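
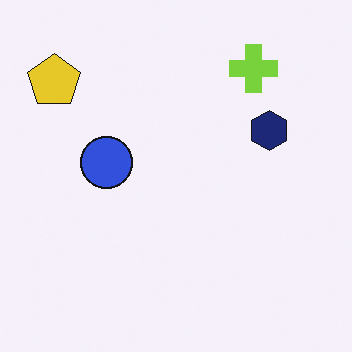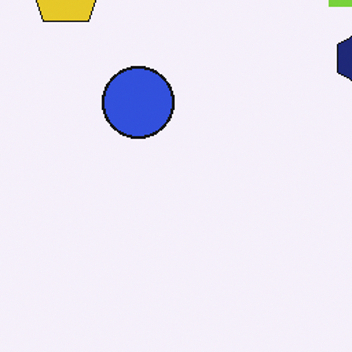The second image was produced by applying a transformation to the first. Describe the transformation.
This is the original image cropped slightly and scaled back up.

The visible shapes are larger and the field of view is narrower; shapes near the original edges may be partly or wholly outside the frame — a crop-and-rescale.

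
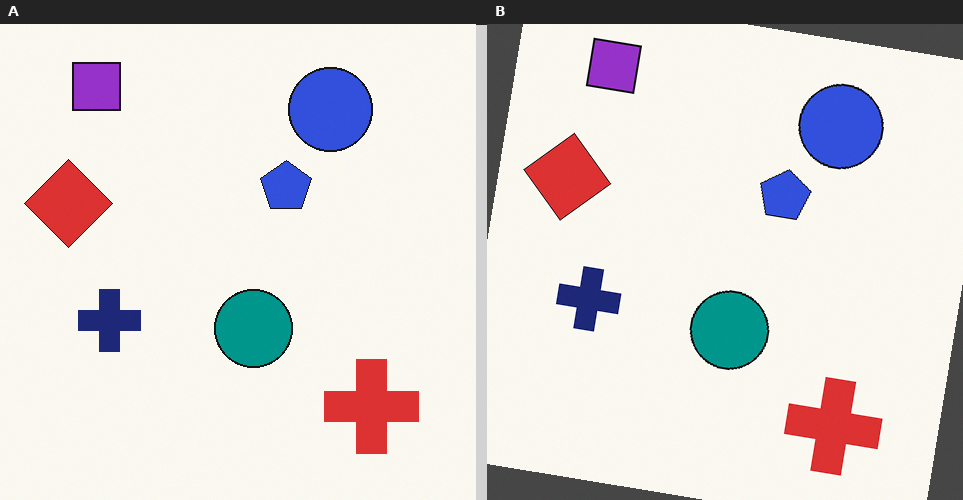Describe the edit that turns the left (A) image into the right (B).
It was rotated clockwise by a slight angle.

Every shape is tilted by the same angle and the image corners show triangular fill wedges — a whole-image rotation by a non-right angle.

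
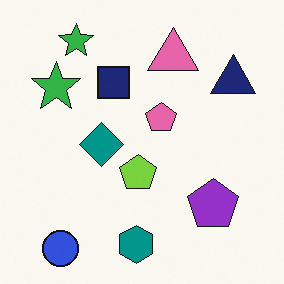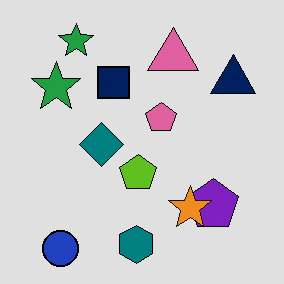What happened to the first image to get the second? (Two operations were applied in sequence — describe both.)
Posterized to a reduced palette, then overlaid with an additional orange star.

Each flat color has snapped to a coarser quantized level — most visibly, the near-white background has dropped to a flat grey. An orange star appears in the second image that is absent from the first.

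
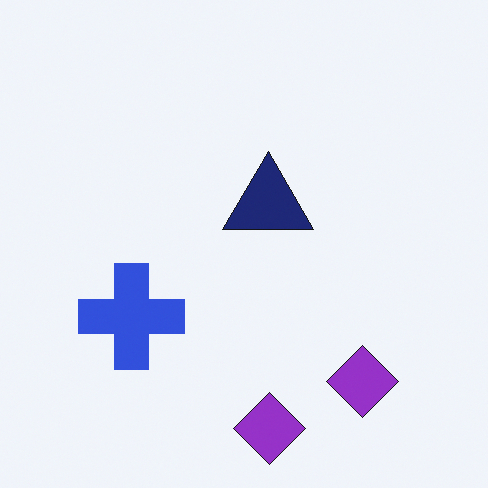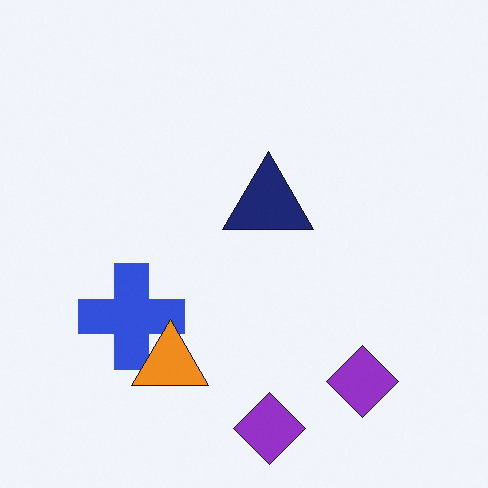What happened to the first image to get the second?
The transformation is: overlaid with an additional orange triangle.

An orange triangle appears in the second image that is absent from the first.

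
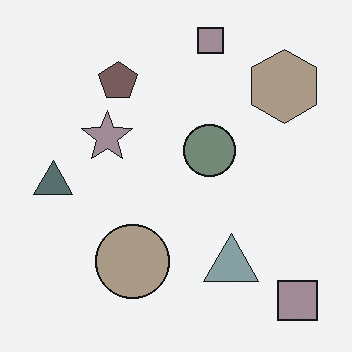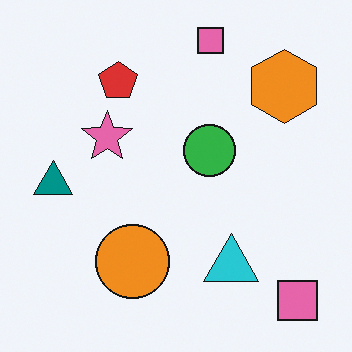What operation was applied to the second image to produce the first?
The image was made much more muted (saturation change).

All colors are more muted and greyish — a global saturation change.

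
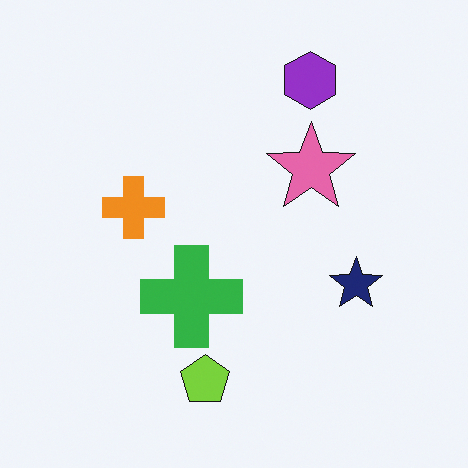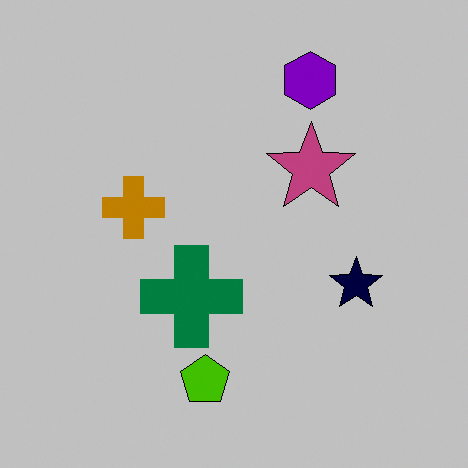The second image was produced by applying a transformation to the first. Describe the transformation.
The image was aggressively posterized.

Each flat color has snapped to a coarser quantized level — most visibly, the near-white background has dropped to a flat grey.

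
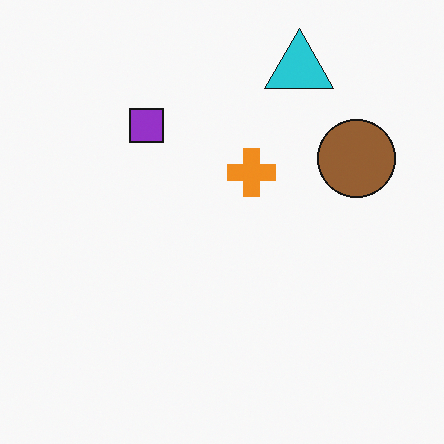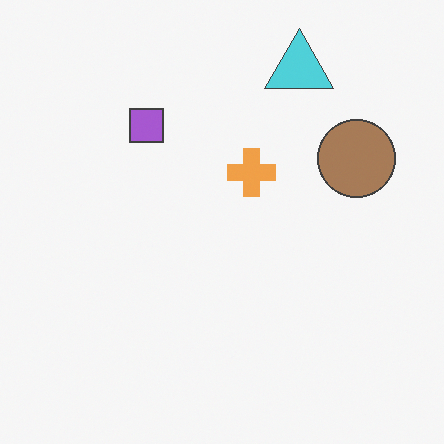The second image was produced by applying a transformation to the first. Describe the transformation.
This is the original image given slightly reduced contrast.

Tones are pushed toward mid-grey across the whole image — a global contrast change.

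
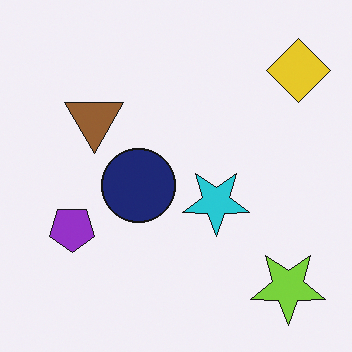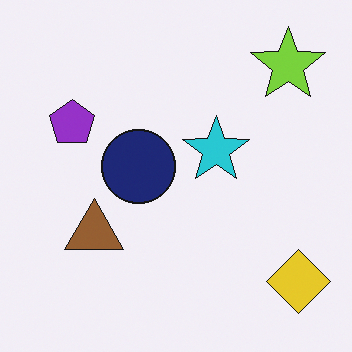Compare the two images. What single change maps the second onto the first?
The transformation is: flipped vertically (top ↔ bottom).

The lime star is in the top-right of the second image and the bottom-right of the first — shapes on opposite sides of the horizontal midline have swapped in a mirror flip.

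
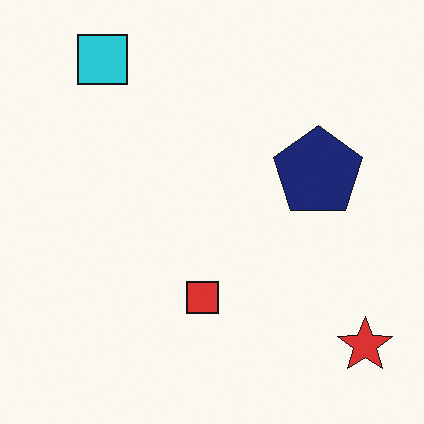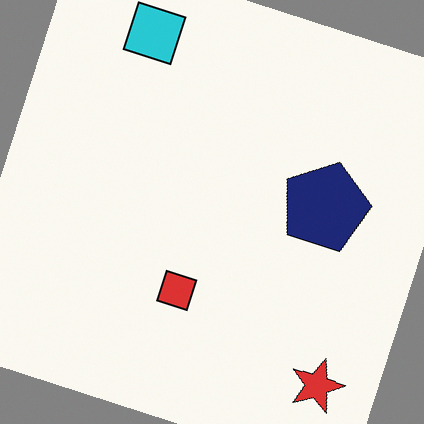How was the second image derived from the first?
Rotated clockwise by a moderate amount.

Every shape is tilted by the same angle and the image corners show triangular fill wedges — a whole-image rotation by a non-right angle.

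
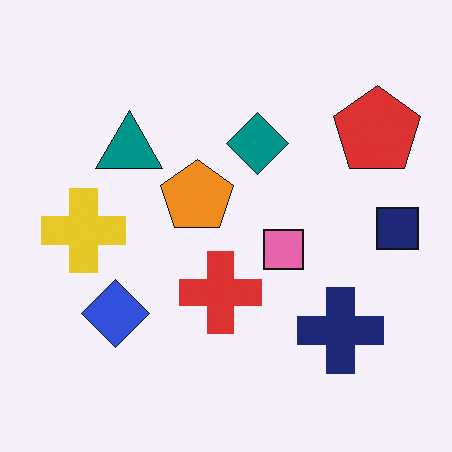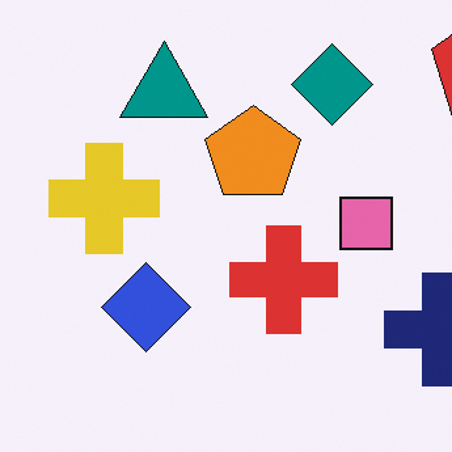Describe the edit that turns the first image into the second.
The transformation is: cropped to a modestly smaller region and rescaled.

The visible shapes are larger and the field of view is narrower; shapes near the original edges may be partly or wholly outside the frame — a crop-and-rescale.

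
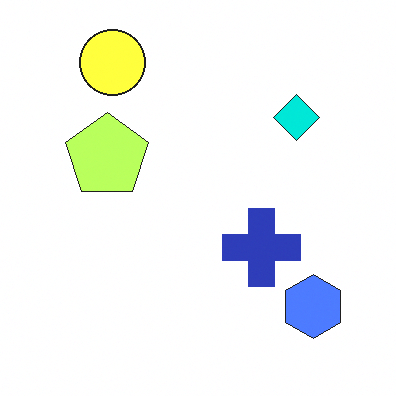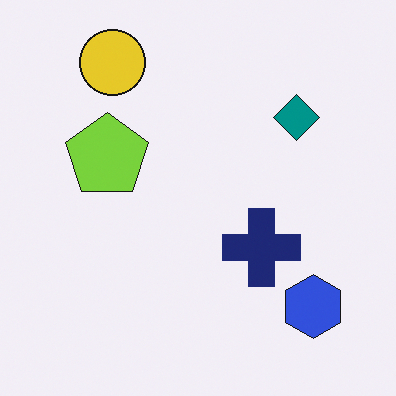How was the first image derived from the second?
The first image is the second noticeably brightened.

Every pixel — background and shapes alike — is uniformly brightened.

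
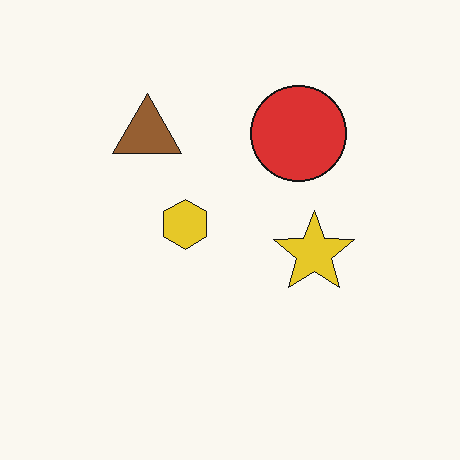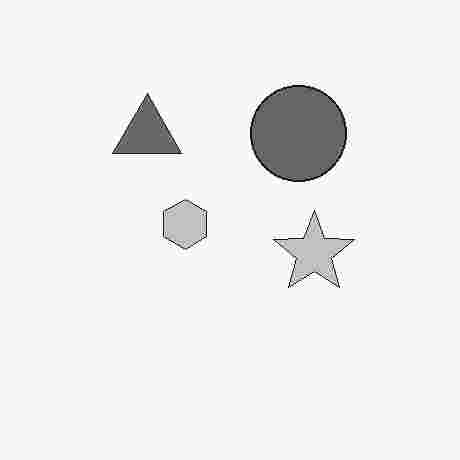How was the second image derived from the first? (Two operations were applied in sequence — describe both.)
This is the original image converted to grayscale, then degraded with heavy JPEG compression.

All color is removed — every shape is now a shade of grey. Blocky 8×8 compression artifacts appear around shape edges and the flat background shows ringing — characteristic JPEG degradation.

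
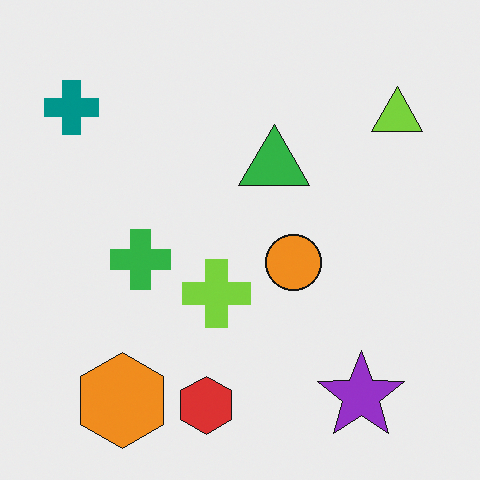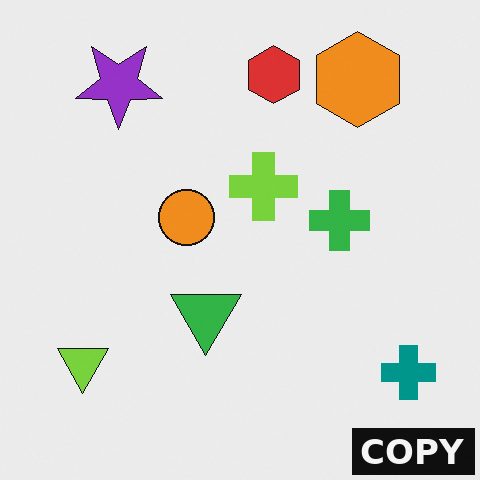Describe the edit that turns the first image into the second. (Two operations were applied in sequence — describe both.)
Rotated 180°, then watermarked with the text "COPY" in the lower-right corner.

The teal cross sits in the top-left of the first image and the bottom-right of the second — consistent with a whole-image 180° rotation. A dark label reading "COPY" appears in the lower-right corner.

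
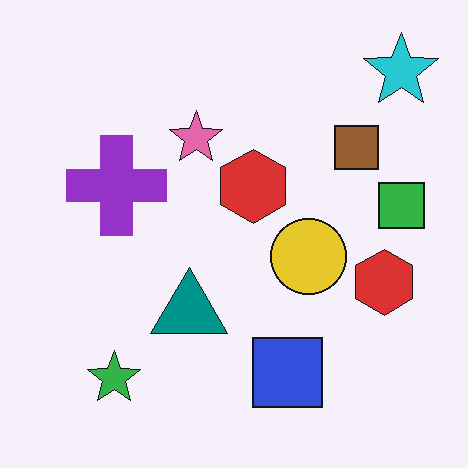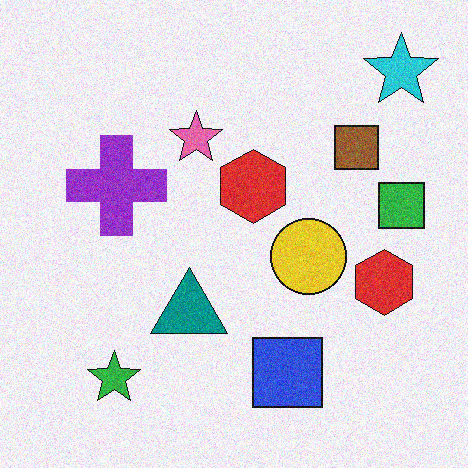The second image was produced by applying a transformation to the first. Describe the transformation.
This is the original image degraded with moderate additive noise.

Random speckle covers the whole image, including the flat background.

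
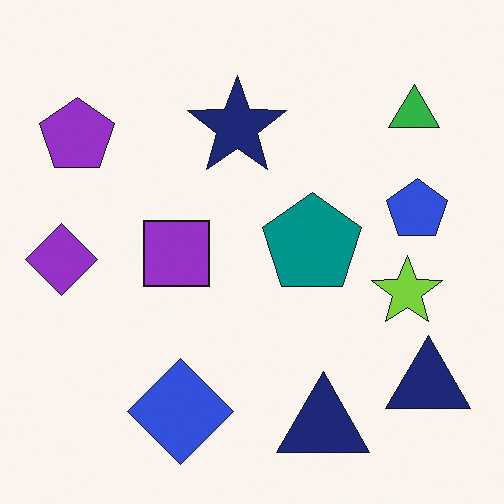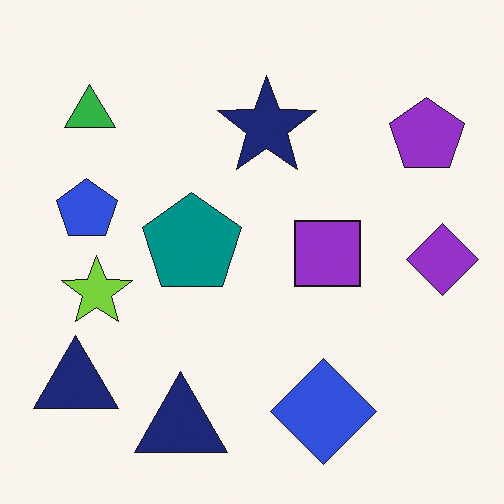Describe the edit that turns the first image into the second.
Flipped horizontally (left ↔ right).

The purple diamond is in the left of the first image and the right of the second — shapes on opposite sides of the vertical midline have swapped in a mirror flip.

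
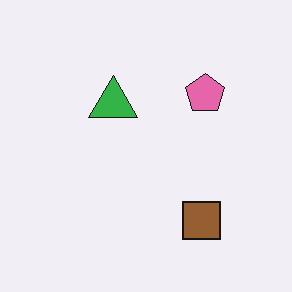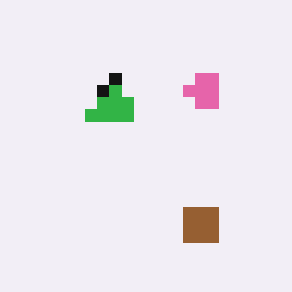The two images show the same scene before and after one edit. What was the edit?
The transformation is: heavily pixelated into large blocks.

Shapes are reduced to large square blocks; fine edges and outlines are lost — a downscale-then-upscale (mosaic) effect.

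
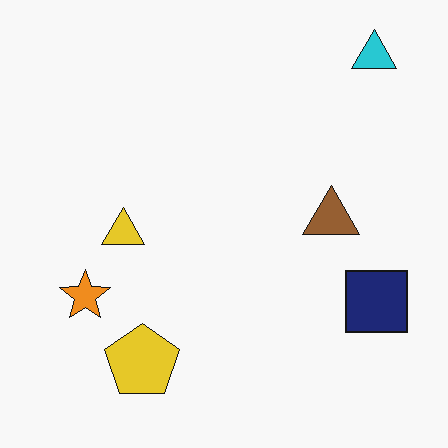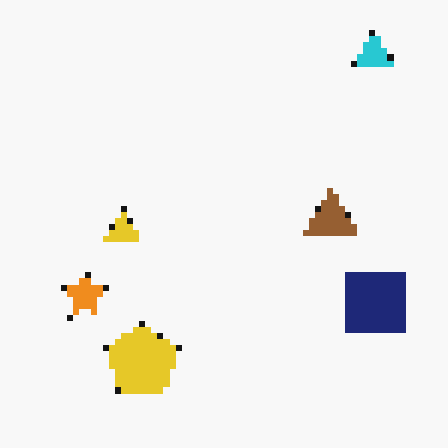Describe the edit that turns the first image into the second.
The second image is the first moderately pixelated.

Shapes are reduced to large square blocks; fine edges and outlines are lost — a downscale-then-upscale (mosaic) effect.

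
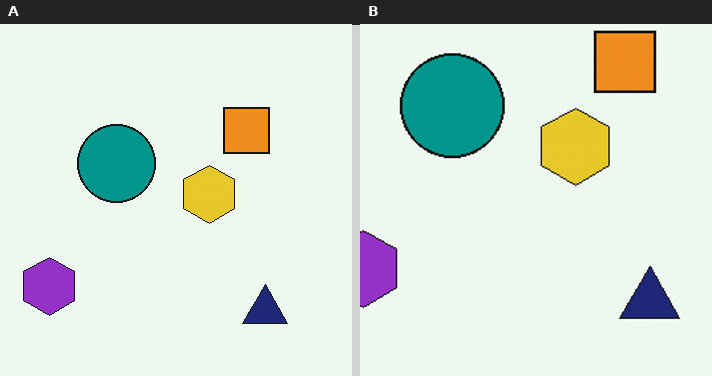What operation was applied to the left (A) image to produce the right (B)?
It was cropped slightly and scaled back up.

The visible shapes are larger and the field of view is narrower; shapes near the original edges may be partly or wholly outside the frame — a crop-and-rescale.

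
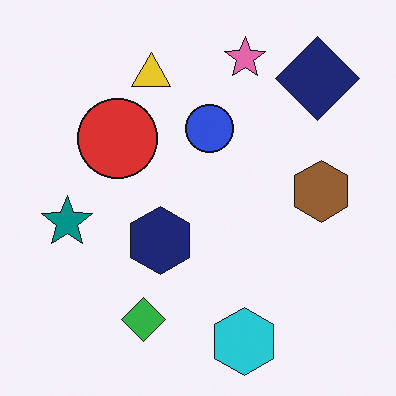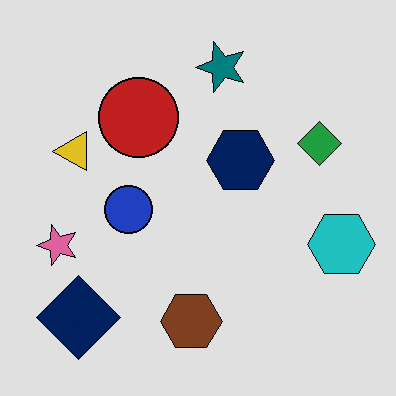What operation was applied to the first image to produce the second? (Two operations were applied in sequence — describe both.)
It was moderately posterized, then transposed (reflected across the top-left ↔ bottom-right diagonal).

Each flat color has snapped to a coarser quantized level — most visibly, the near-white background has dropped to a flat grey. Shapes have swapped their row and column positions — what was in the top-right is now in the bottom-left — a diagonal reflection.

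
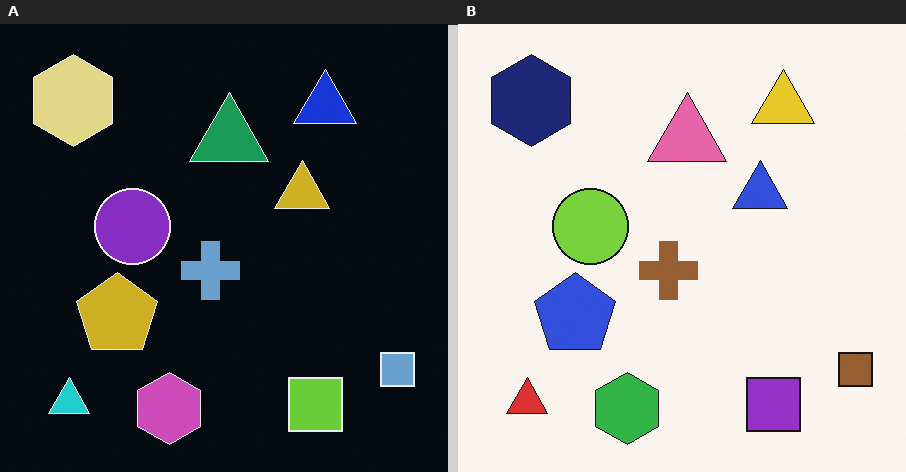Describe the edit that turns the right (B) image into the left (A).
It was color-inverted (negative).

The light background has become dark and every shape's color is its complement — a photographic negative.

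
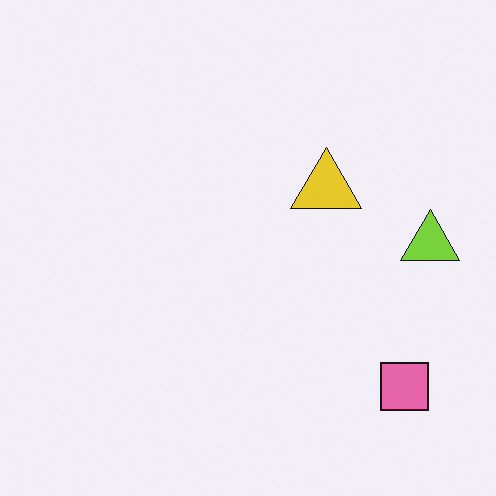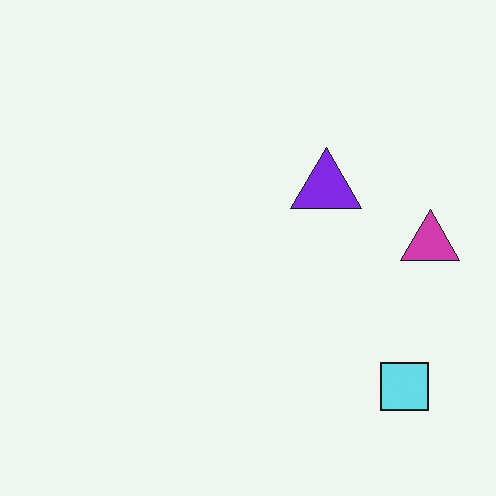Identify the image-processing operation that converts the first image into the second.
The transformation is: hue-shifted through roughly half the color wheel.

Every shape's color has rotated by the same amount around the hue wheel — a uniform hue shift.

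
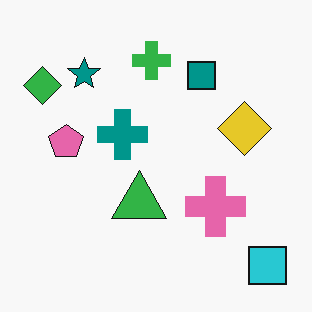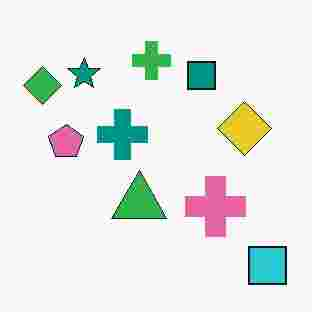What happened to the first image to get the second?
It was heavily JPEG-compressed with obvious blocking artifacts.

Blocky 8×8 compression artifacts appear around shape edges and the flat background shows ringing — characteristic JPEG degradation.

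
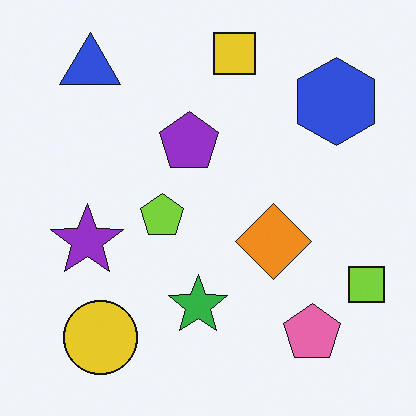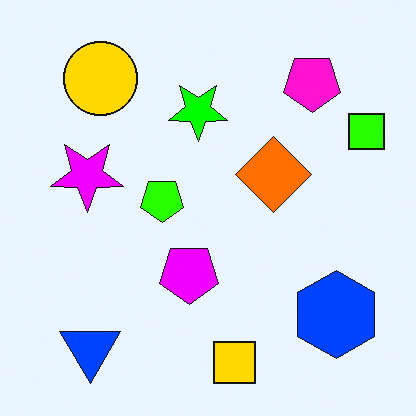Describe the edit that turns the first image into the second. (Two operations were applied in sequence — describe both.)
Flipped vertically (top ↔ bottom), then made much more vivid (saturation change).

The yellow square is in the top of the first image and the bottom of the second — shapes on opposite sides of the horizontal midline have swapped in a mirror flip. All colors are more vivid — a global saturation change.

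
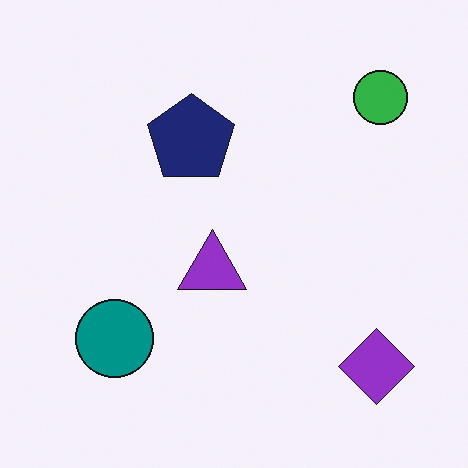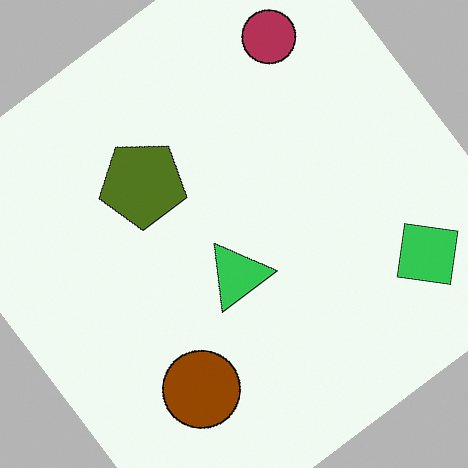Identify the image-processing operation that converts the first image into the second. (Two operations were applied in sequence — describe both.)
The transformation is: hue-shifted by a large amount, then rotated counter-clockwise by a large amount — several tens of degrees.

Every shape's color has rotated by the same amount around the hue wheel — a uniform hue shift. Every shape is tilted by the same angle and the image corners show triangular fill wedges — a whole-image rotation by a non-right angle.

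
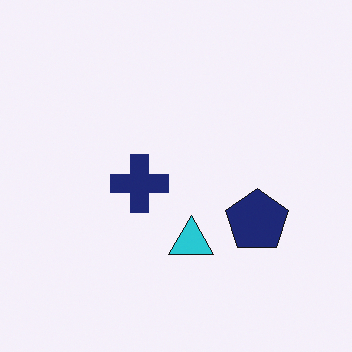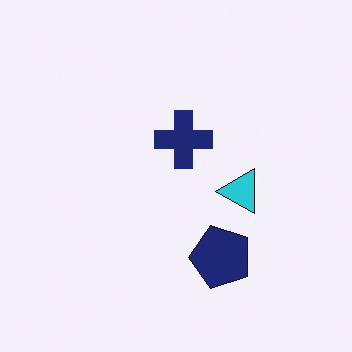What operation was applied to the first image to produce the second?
It was transposed (reflected across the top-left ↔ bottom-right diagonal).

Shapes have swapped their row and column positions — what was in the top-right is now in the bottom-left — a diagonal reflection.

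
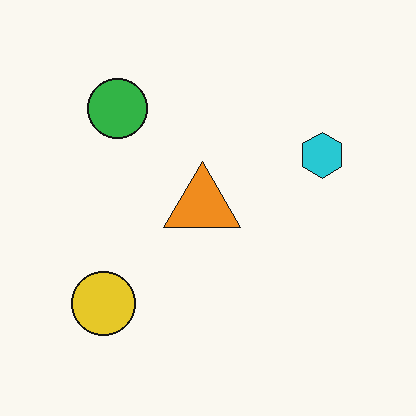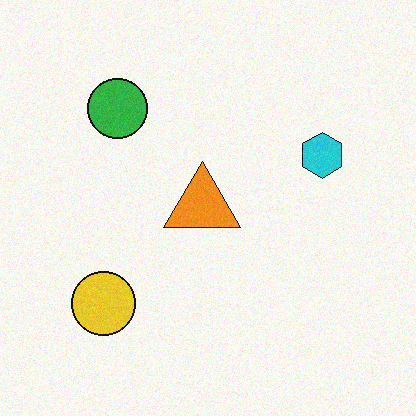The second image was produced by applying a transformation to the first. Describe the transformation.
The transformation is: degraded with light additive noise.

Random speckle covers the whole image, including the flat background.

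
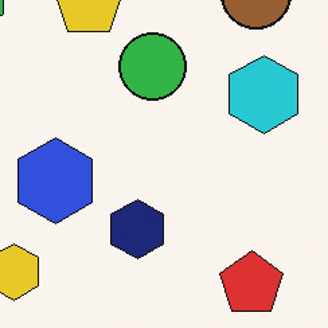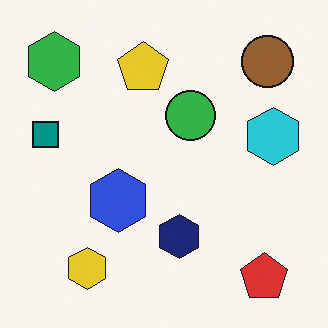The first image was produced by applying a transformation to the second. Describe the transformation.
The image was cropped to a modestly smaller region and rescaled.

The visible shapes are larger and the field of view is narrower; shapes near the original edges may be partly or wholly outside the frame — a crop-and-rescale.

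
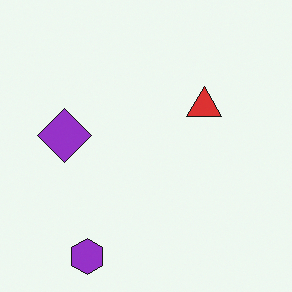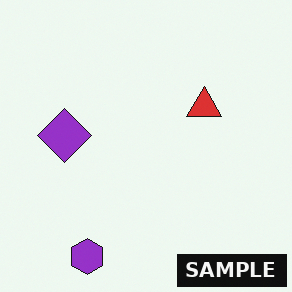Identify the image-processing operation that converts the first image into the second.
The second image is the first watermarked with the text "SAMPLE" in the lower-right corner.

A dark label reading "SAMPLE" appears in the lower-right corner.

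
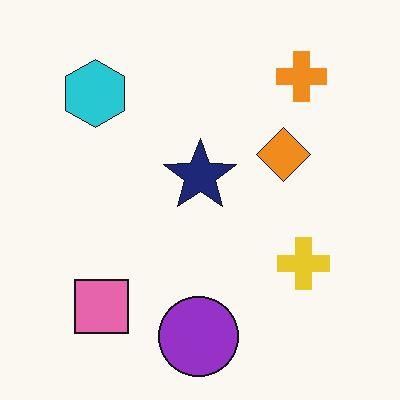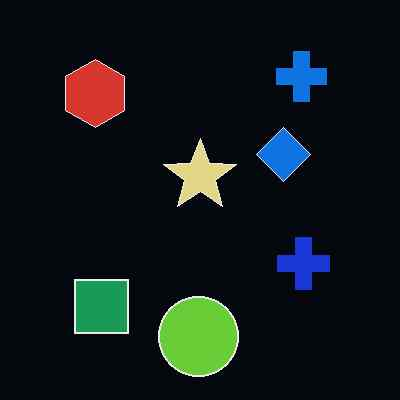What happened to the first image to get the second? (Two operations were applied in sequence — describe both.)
It was color-inverted (negative), then JPEG-compressed with visible artifacts.

The light background has become dark and every shape's color is its complement — a photographic negative. Blocky 8×8 compression artifacts appear around shape edges and the flat background shows ringing — characteristic JPEG degradation.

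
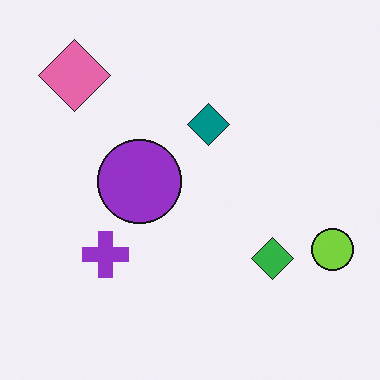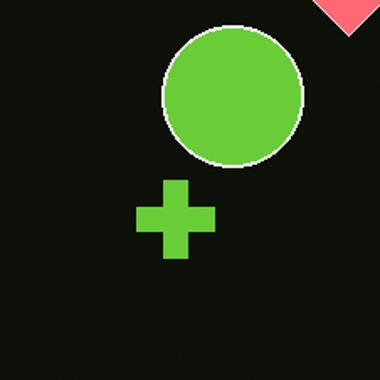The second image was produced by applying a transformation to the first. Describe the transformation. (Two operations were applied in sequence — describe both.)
The second image is the first color-inverted (negative), then cropped to a noticeably smaller region and rescaled.

The light background has become dark and every shape's color is its complement — a photographic negative. The visible shapes are larger and the field of view is narrower; shapes near the original edges may be partly or wholly outside the frame — a crop-and-rescale.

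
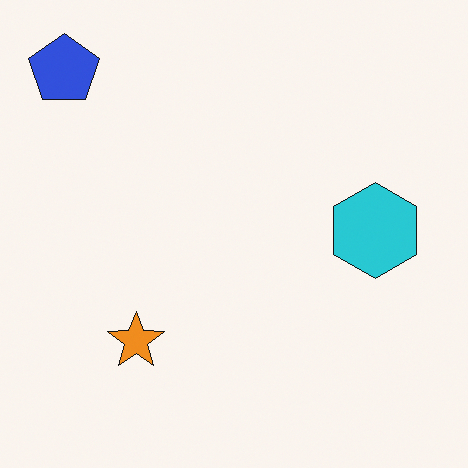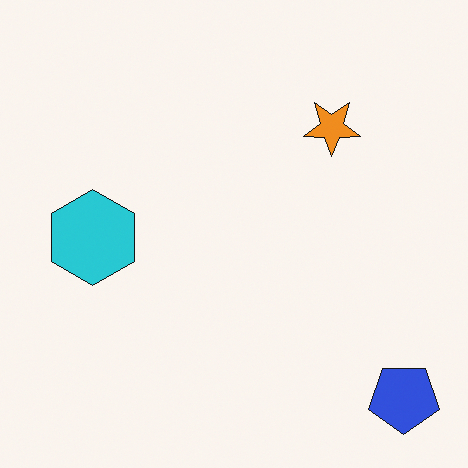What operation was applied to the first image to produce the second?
The second image is the first rotated 180°.

The blue pentagon sits in the top-left of the first image and the bottom-right of the second — consistent with a whole-image 180° rotation.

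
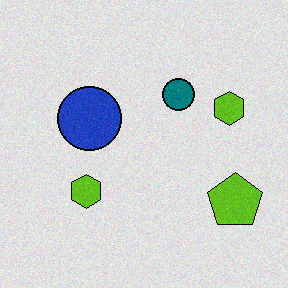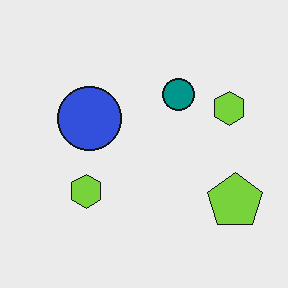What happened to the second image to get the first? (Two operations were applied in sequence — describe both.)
Moderately posterized, then degraded with a light layer of grain.

Each flat color has snapped to a coarser quantized level — most visibly, the near-white background has dropped to a flat grey. Random speckle covers the whole image, including the flat background.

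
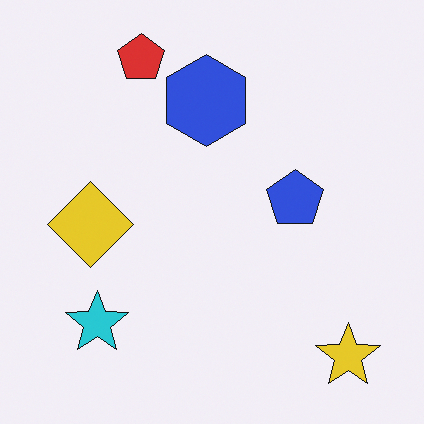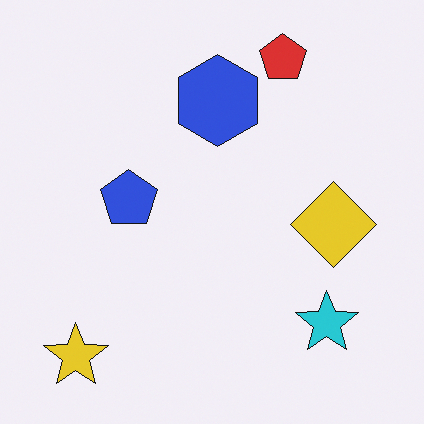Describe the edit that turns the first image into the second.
This is the original image flipped horizontally (left ↔ right).

The yellow star is in the bottom-right of the first image and the bottom-left of the second — shapes on opposite sides of the vertical midline have swapped in a mirror flip.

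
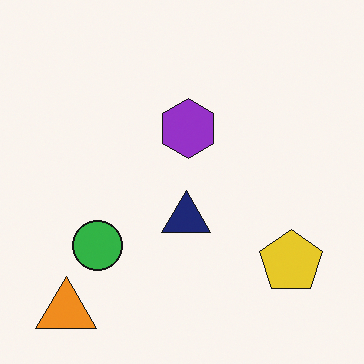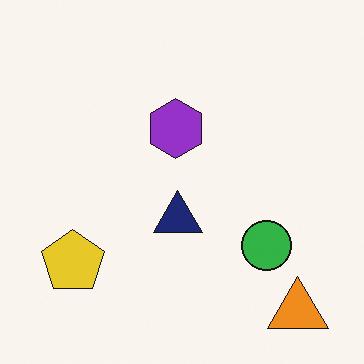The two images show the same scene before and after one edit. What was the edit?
It was flipped horizontally (left ↔ right).

The orange triangle is in the bottom-left of the first image and the bottom-right of the second — shapes on opposite sides of the vertical midline have swapped in a mirror flip.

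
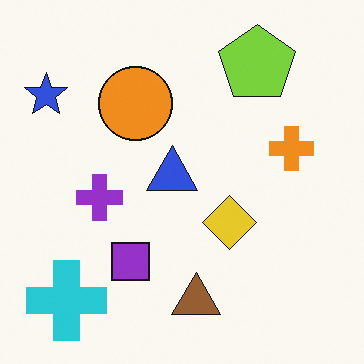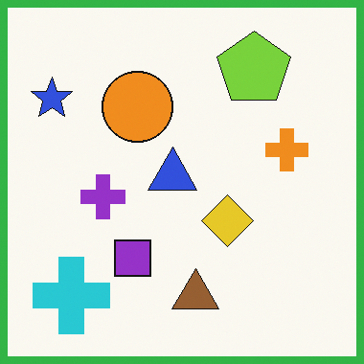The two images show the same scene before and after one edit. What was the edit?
The second image is the first framed with a green border.

A solid green frame runs around the edge of the second image, with the content slightly shrunk inside it.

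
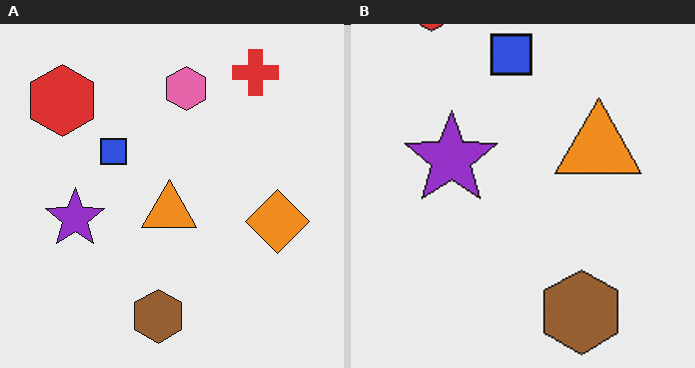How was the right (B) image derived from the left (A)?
The image was cropped slightly and scaled back up.

The visible shapes are larger and the field of view is narrower; shapes near the original edges may be partly or wholly outside the frame — a crop-and-rescale.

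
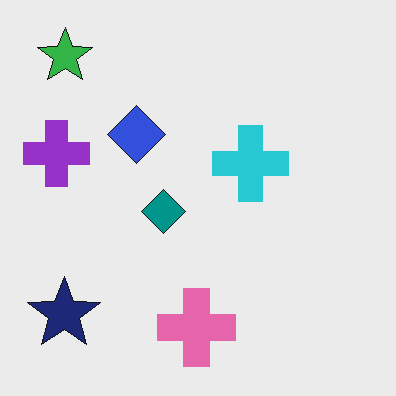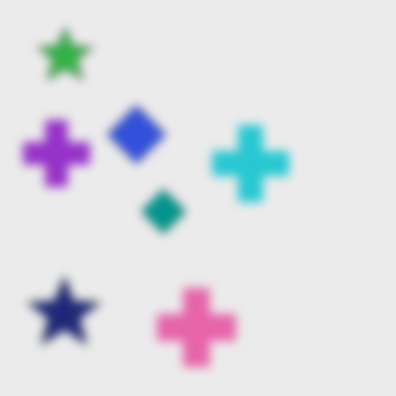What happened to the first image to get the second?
Strongly gaussian-blurred.

Shape edges and outlines are uniformly softened across the whole image.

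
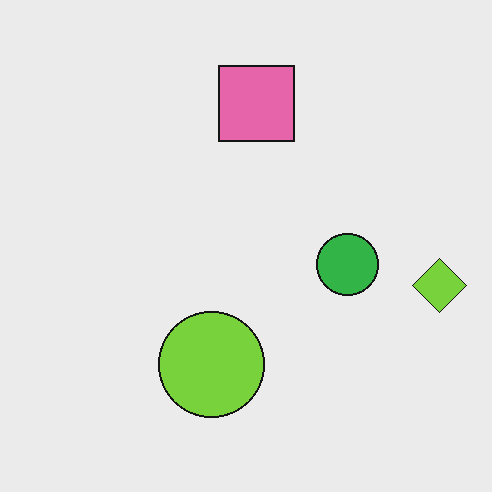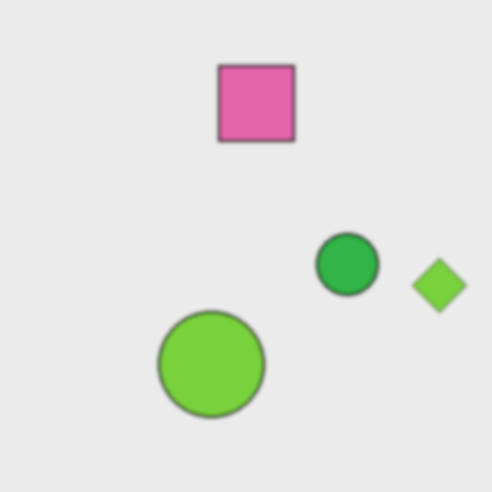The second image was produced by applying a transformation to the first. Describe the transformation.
This is the original image slightly softened.

Shape edges and outlines are uniformly softened across the whole image.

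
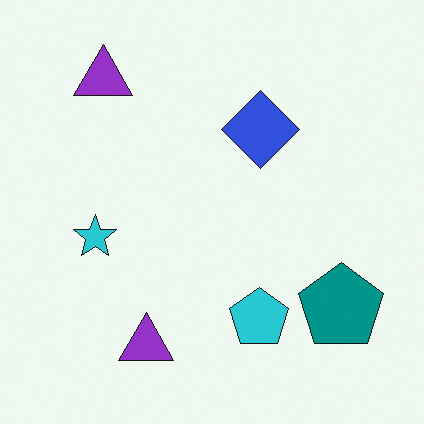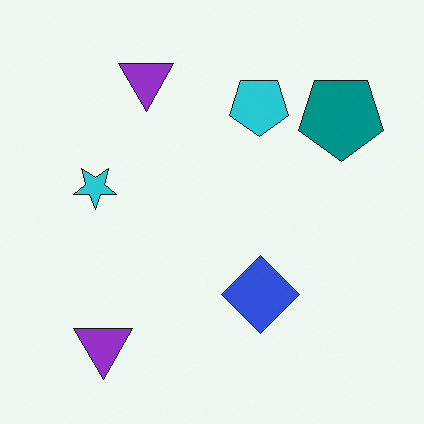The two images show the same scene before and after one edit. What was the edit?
The second image is the first flipped vertically (top ↔ bottom).

The cyan pentagon is in the bottom of the first image and the top of the second — shapes on opposite sides of the horizontal midline have swapped in a mirror flip.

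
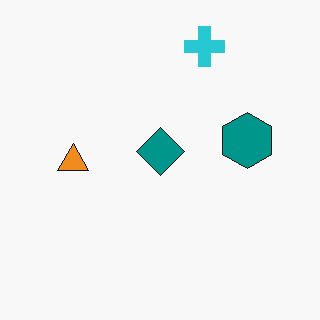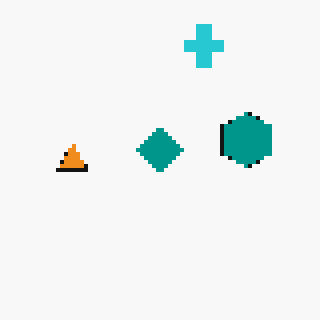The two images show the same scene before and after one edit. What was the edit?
Mildly pixelated.

Shapes are reduced to large square blocks; fine edges and outlines are lost — a downscale-then-upscale (mosaic) effect.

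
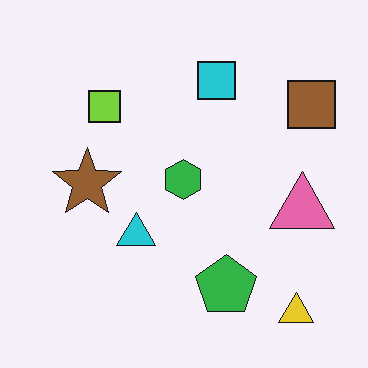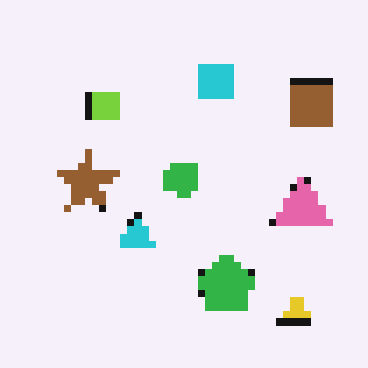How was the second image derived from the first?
It was moderately pixelated.

Shapes are reduced to large square blocks; fine edges and outlines are lost — a downscale-then-upscale (mosaic) effect.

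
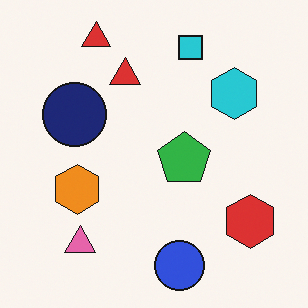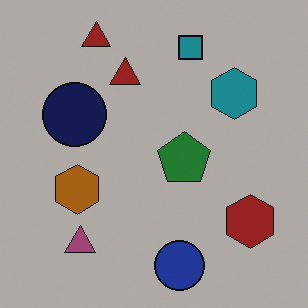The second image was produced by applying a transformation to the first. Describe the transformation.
The second image is the first darkened a lot.

Every pixel — background and shapes alike — is uniformly darkened.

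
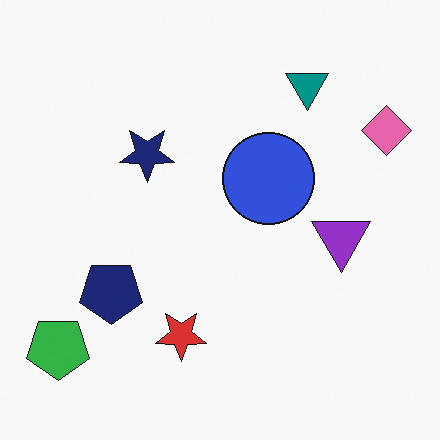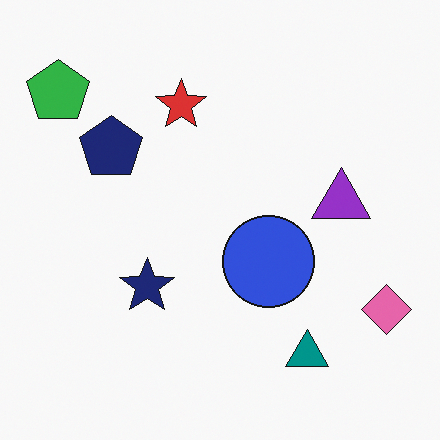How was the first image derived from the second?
This is the original image flipped vertically (top ↔ bottom).

The teal triangle is in the bottom-right of the second image and the top-right of the first — shapes on opposite sides of the horizontal midline have swapped in a mirror flip.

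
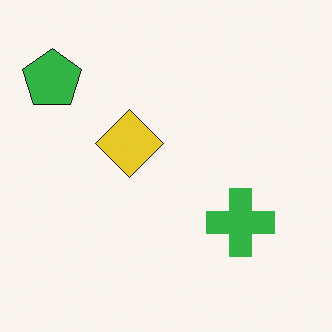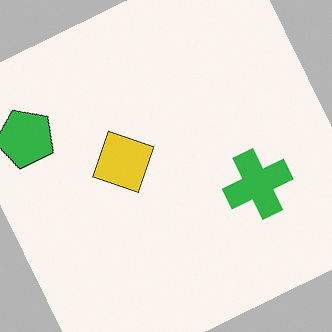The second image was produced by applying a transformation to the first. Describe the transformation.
The transformation is: rotated counter-clockwise by a moderate amount.

Every shape is tilted by the same angle and the image corners show triangular fill wedges — a whole-image rotation by a non-right angle.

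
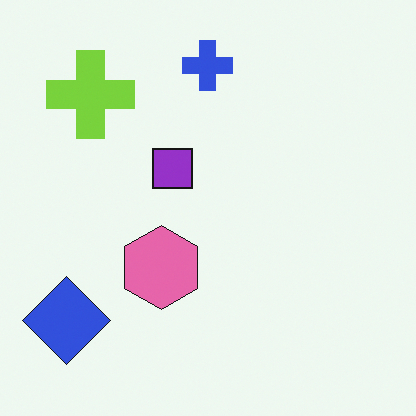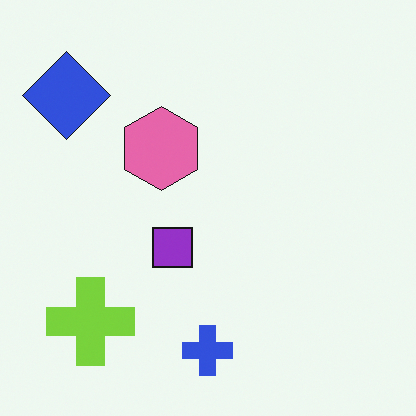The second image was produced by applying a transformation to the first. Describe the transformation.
It was flipped vertically (top ↔ bottom).

The blue cross is in the top of the first image and the bottom of the second — shapes on opposite sides of the horizontal midline have swapped in a mirror flip.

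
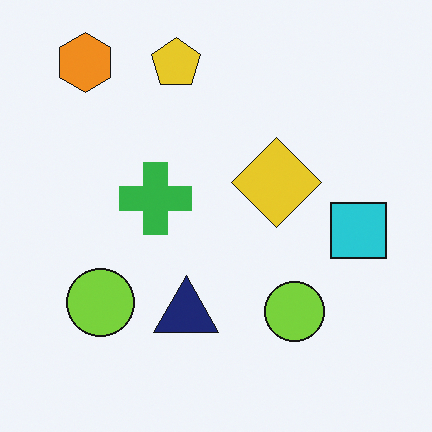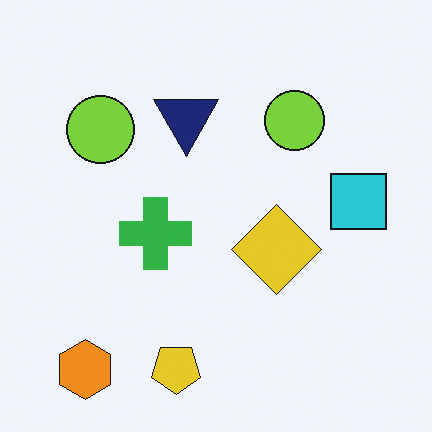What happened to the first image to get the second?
It was flipped vertically (top ↔ bottom).

The orange hexagon is in the top-left of the first image and the bottom-left of the second — shapes on opposite sides of the horizontal midline have swapped in a mirror flip.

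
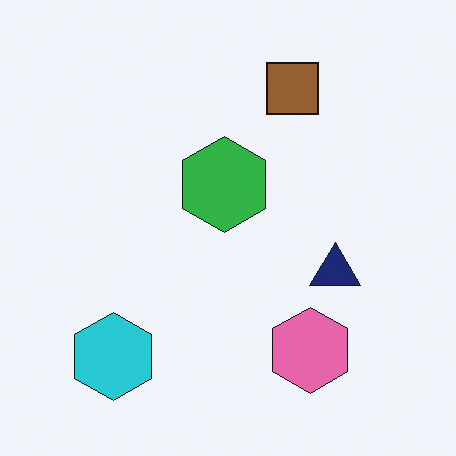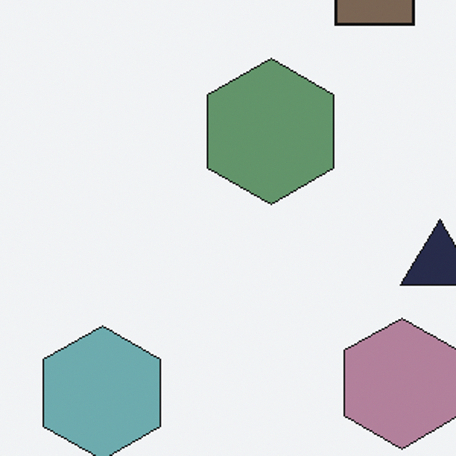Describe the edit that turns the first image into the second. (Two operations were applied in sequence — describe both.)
This is the original image made much more muted (saturation change), then cropped to a modestly smaller region and rescaled.

All colors are more muted and greyish — a global saturation change. The visible shapes are larger and the field of view is narrower; shapes near the original edges may be partly or wholly outside the frame — a crop-and-rescale.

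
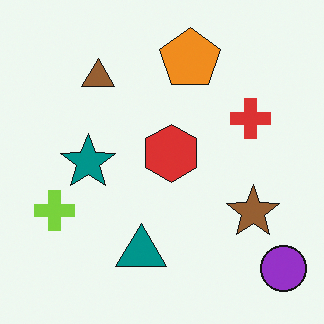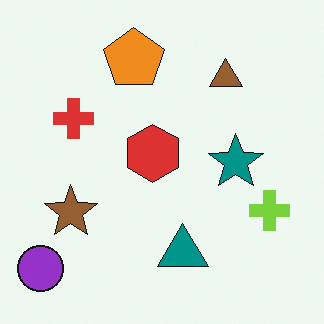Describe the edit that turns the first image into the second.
It was flipped horizontally (left ↔ right).

The purple circle is in the bottom-right of the first image and the bottom-left of the second — shapes on opposite sides of the vertical midline have swapped in a mirror flip.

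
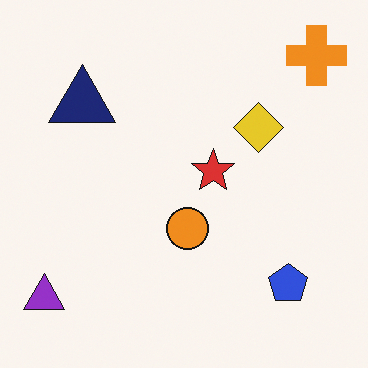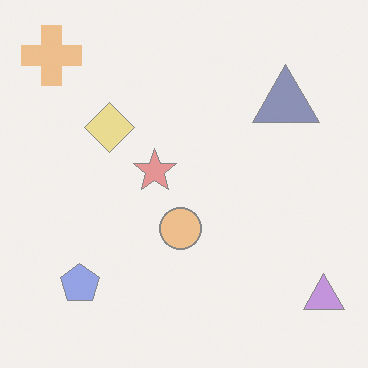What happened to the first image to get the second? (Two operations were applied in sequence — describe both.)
The second image is the first given much lower contrast, then flipped horizontally (left ↔ right).

Tones are pushed toward mid-grey across the whole image — a global contrast change. The purple triangle is in the bottom-left of the first image and the bottom-right of the second — shapes on opposite sides of the vertical midline have swapped in a mirror flip.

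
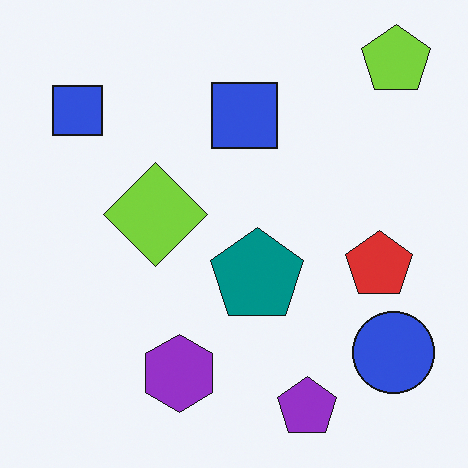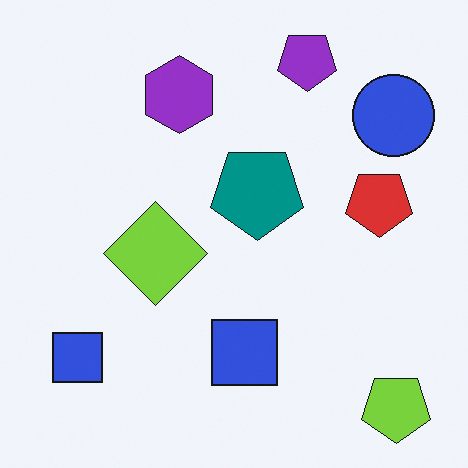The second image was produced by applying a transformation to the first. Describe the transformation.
The second image is the first flipped vertically (top ↔ bottom).

The lime pentagon is in the top-right of the first image and the bottom-right of the second — shapes on opposite sides of the horizontal midline have swapped in a mirror flip.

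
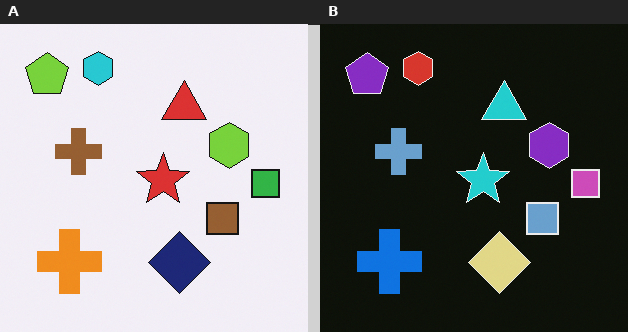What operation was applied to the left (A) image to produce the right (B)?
This is the original image color-inverted (negative).

The light background has become dark and every shape's color is its complement — a photographic negative.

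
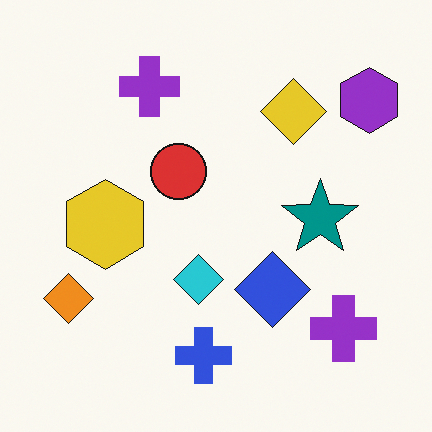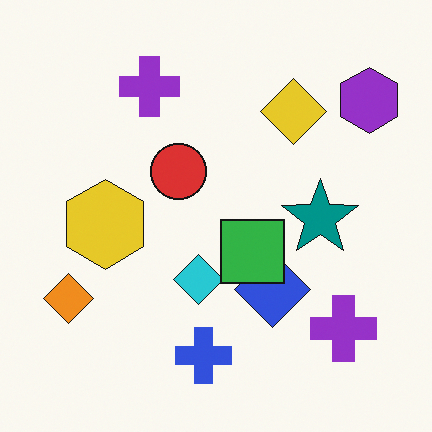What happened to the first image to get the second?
Overlaid with an additional green square.

A green square appears in the second image that is absent from the first.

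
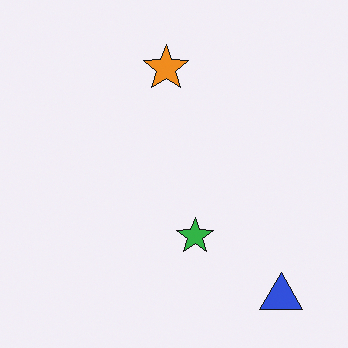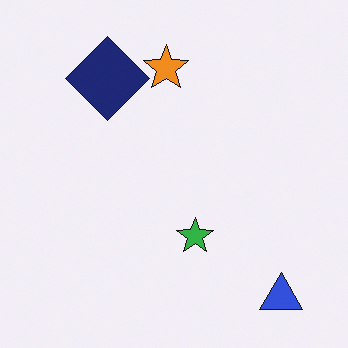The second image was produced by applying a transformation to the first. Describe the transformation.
Overlaid with an additional navy diamond.

A navy diamond appears in the second image that is absent from the first.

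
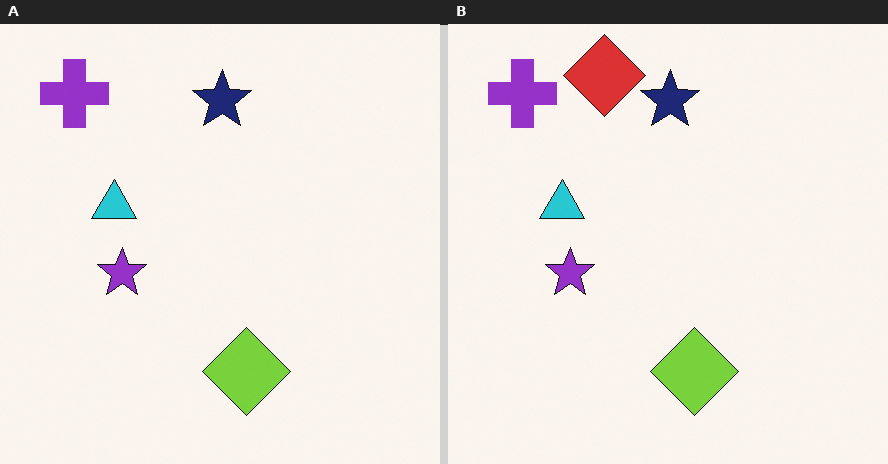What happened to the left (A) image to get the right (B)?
The right (B) image is the left (A) overlaid with an additional red diamond.

A red diamond appears in the right (B) image that is absent from the left (A).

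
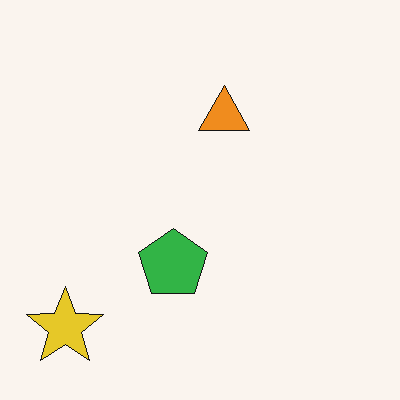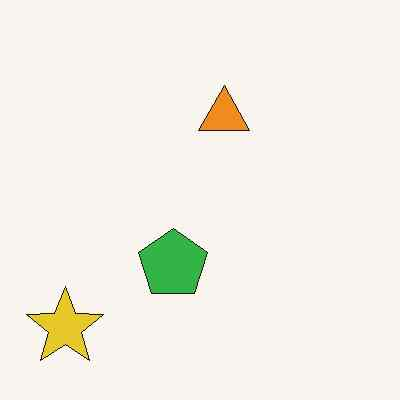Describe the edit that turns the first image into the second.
Given moderate JPEG compression.

Blocky 8×8 compression artifacts appear around shape edges and the flat background shows ringing — characteristic JPEG degradation.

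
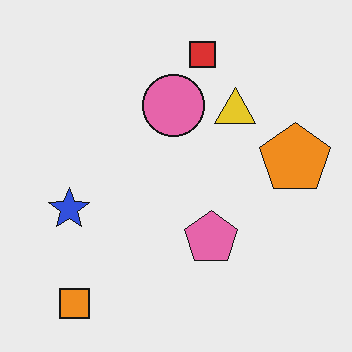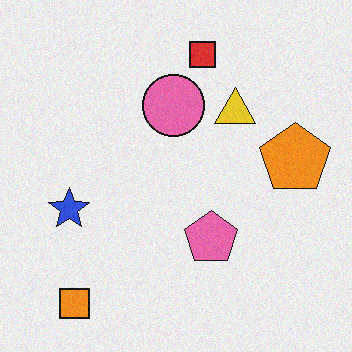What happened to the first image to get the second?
The second image is the first degraded with subtle gaussian noise.

Random speckle covers the whole image, including the flat background.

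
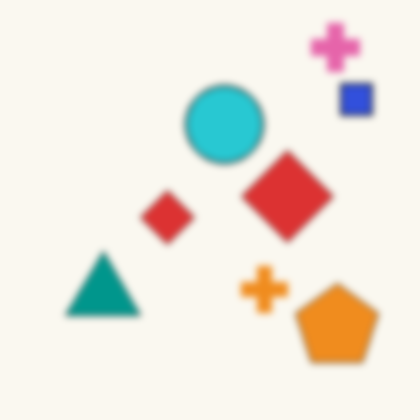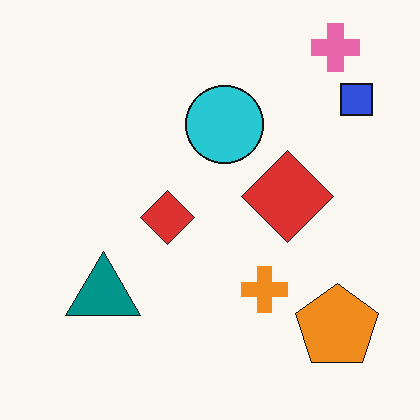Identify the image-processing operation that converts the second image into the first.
Noticeably gaussian-blurred.

Shape edges and outlines are uniformly softened across the whole image.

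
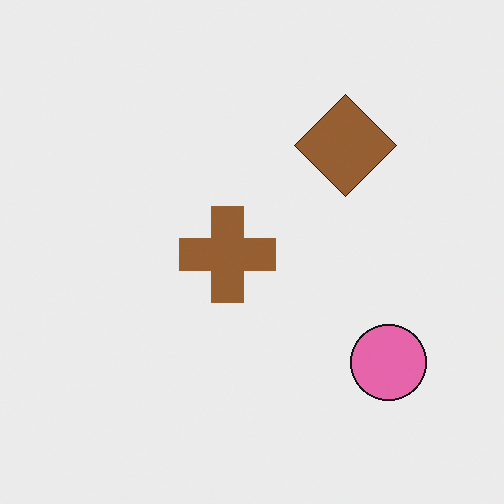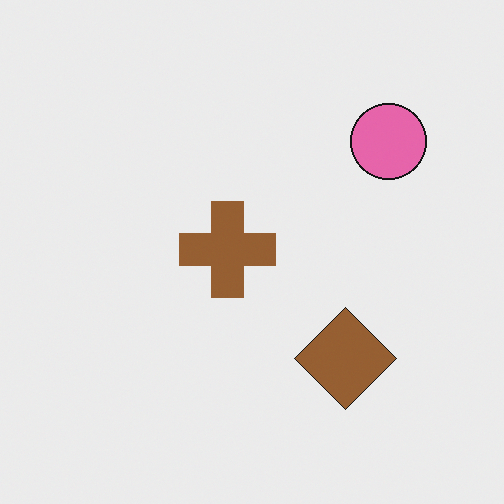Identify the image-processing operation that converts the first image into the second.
Flipped vertically (top ↔ bottom).

The pink circle is in the bottom-right of the first image and the top-right of the second — shapes on opposite sides of the horizontal midline have swapped in a mirror flip.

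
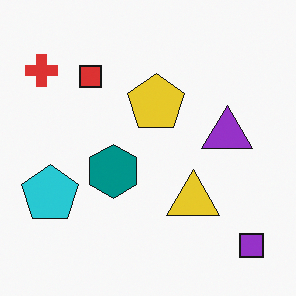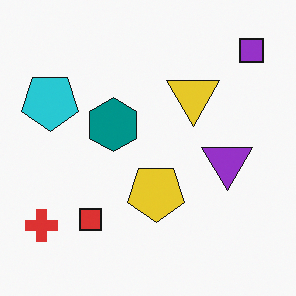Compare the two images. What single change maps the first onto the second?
It was flipped vertically (top ↔ bottom).

The purple square is in the bottom-right of the first image and the top-right of the second — shapes on opposite sides of the horizontal midline have swapped in a mirror flip.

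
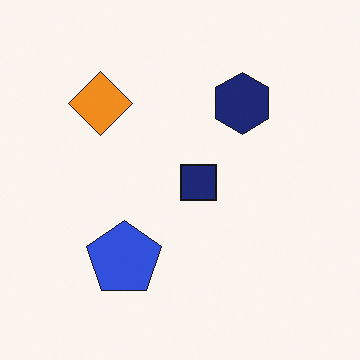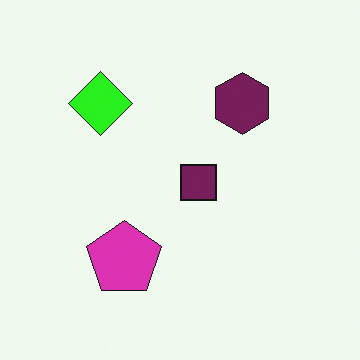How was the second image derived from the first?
Hue-shifted by a moderate amount.

Every shape's color has rotated by the same amount around the hue wheel — a uniform hue shift.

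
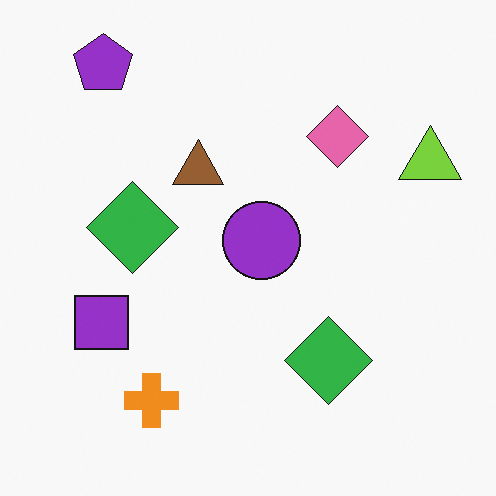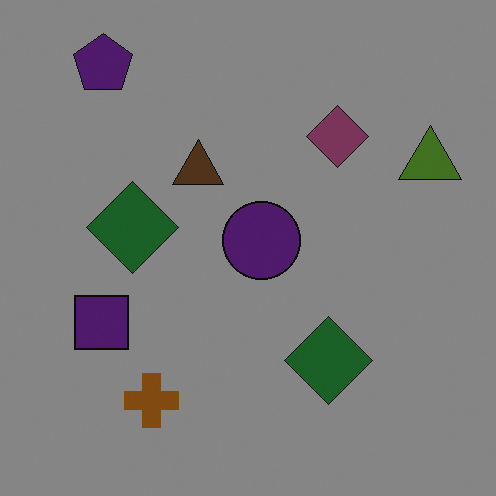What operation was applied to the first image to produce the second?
The image was noticeably darkened.

Every pixel — background and shapes alike — is uniformly darkened.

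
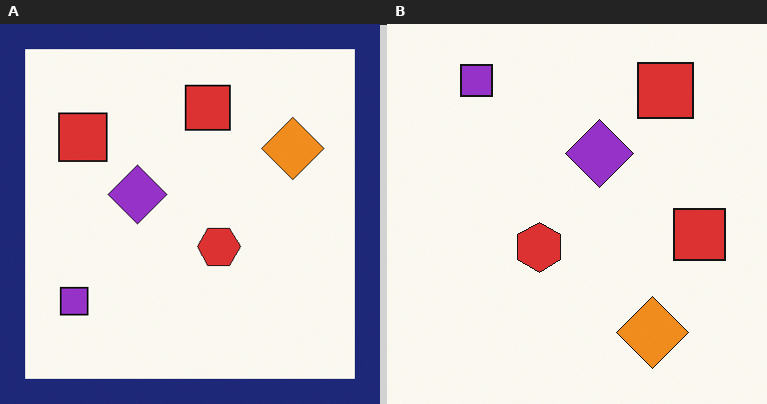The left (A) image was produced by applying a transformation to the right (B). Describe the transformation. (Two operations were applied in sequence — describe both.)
This is the original image rotated 90° counter-clockwise, then framed with a navy border.

The purple square sits in the top-left of the right (B) image and the bottom-left of the left (A) — consistent with a whole-image 90° counter-clockwise rotation. A solid navy frame runs around the edge of the left (A) image, with the content slightly shrunk inside it.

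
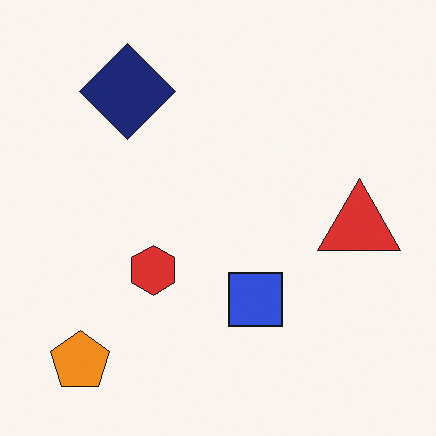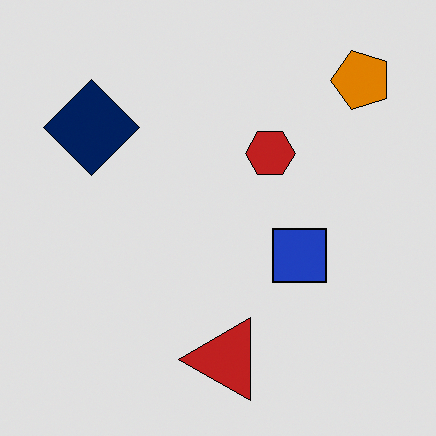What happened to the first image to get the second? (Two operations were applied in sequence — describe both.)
Transposed (reflected across the top-left ↔ bottom-right diagonal), then moderately posterized.

Shapes have swapped their row and column positions — what was in the top-right is now in the bottom-left — a diagonal reflection. Each flat color has snapped to a coarser quantized level — most visibly, the near-white background has dropped to a flat grey.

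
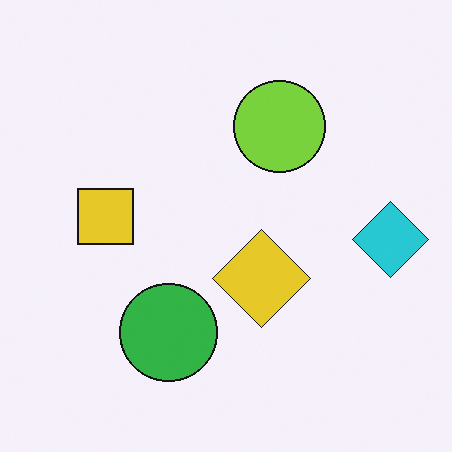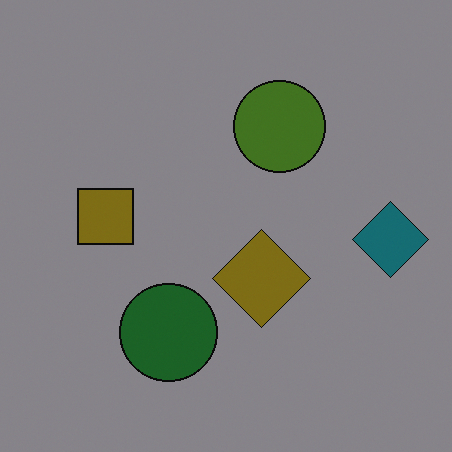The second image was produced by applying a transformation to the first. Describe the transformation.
Noticeably darkened.

Every pixel — background and shapes alike — is uniformly darkened.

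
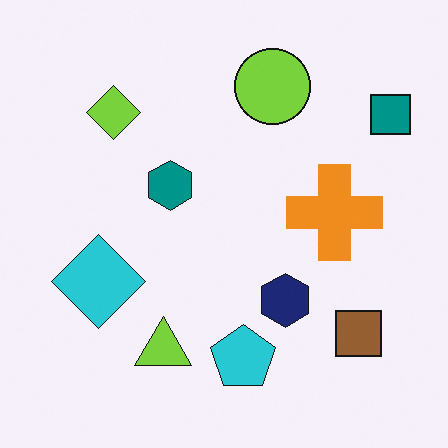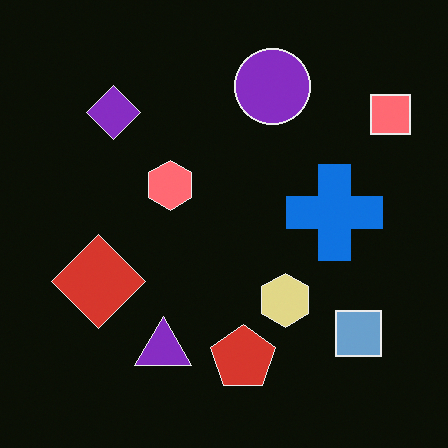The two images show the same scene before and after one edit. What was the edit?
Color-inverted (negative).

The light background has become dark and every shape's color is its complement — a photographic negative.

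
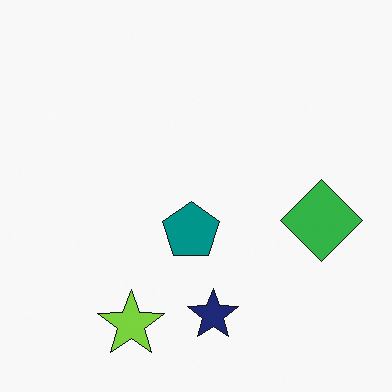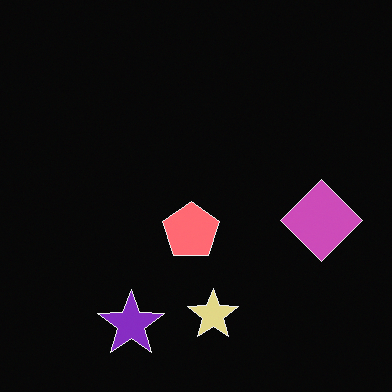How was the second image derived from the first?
The image was color-inverted (negative).

The light background has become dark and every shape's color is its complement — a photographic negative.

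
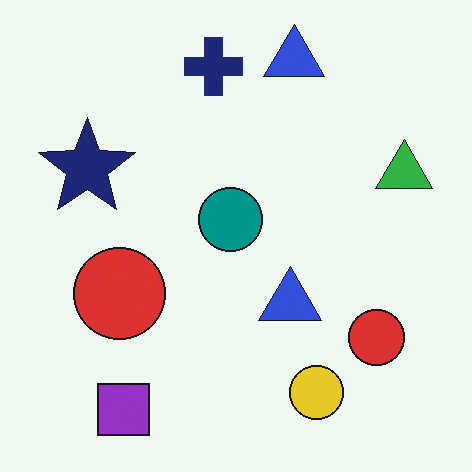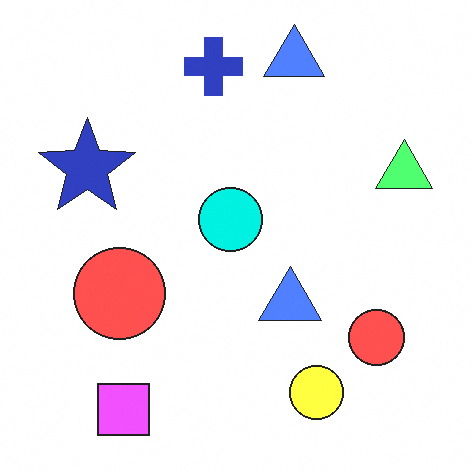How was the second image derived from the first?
This is the original image substantially brightened.

Every pixel — background and shapes alike — is uniformly brightened.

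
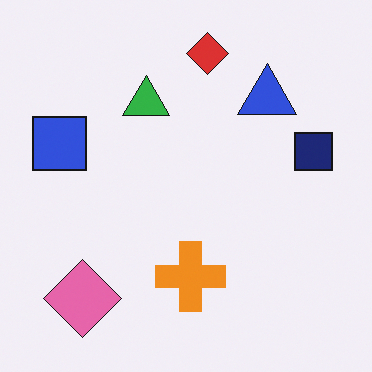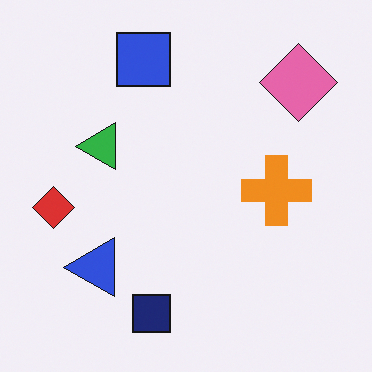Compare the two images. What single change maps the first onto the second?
The second image is the first transposed (reflected across the top-left ↔ bottom-right diagonal).

Shapes have swapped their row and column positions — what was in the top-right is now in the bottom-left — a diagonal reflection.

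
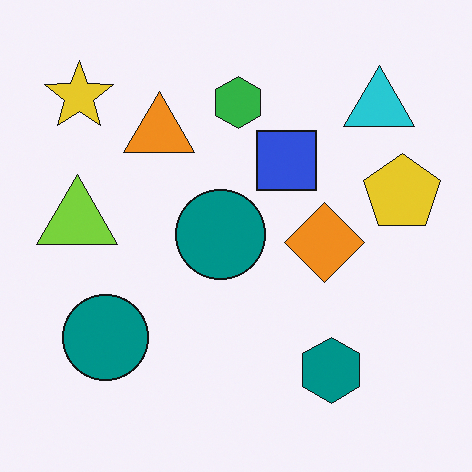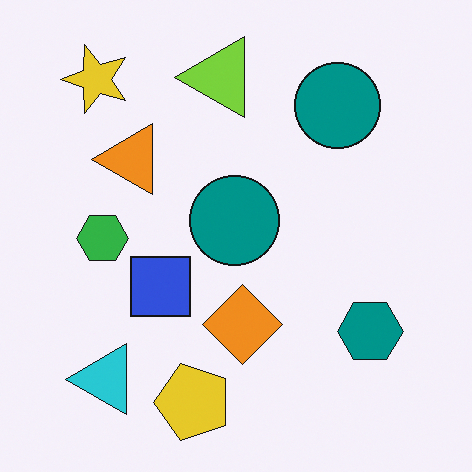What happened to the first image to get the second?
The transformation is: transposed (reflected across the top-left ↔ bottom-right diagonal).

Shapes have swapped their row and column positions — what was in the top-right is now in the bottom-left — a diagonal reflection.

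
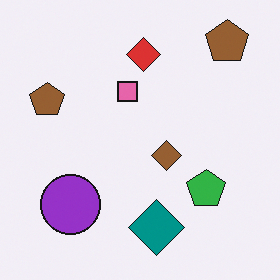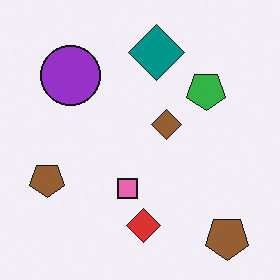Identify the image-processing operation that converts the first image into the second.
It was flipped vertically (top ↔ bottom).

The teal diamond is in the bottom of the first image and the top of the second — shapes on opposite sides of the horizontal midline have swapped in a mirror flip.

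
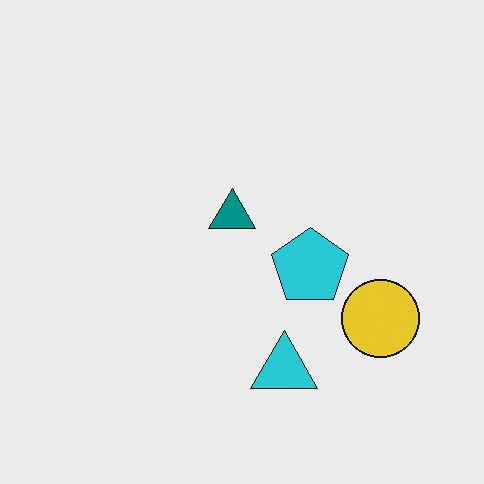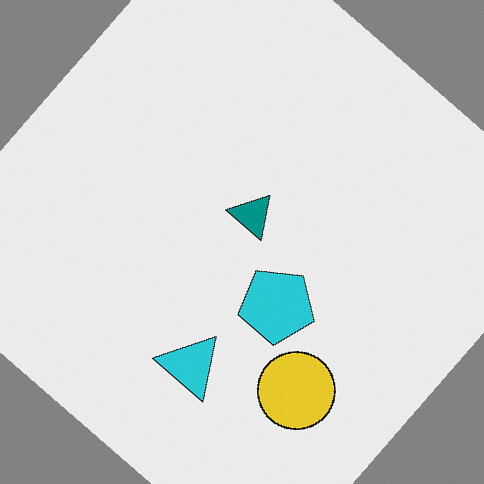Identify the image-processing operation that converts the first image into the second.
The second image is the first rotated clockwise by a large amount — several tens of degrees.

Every shape is tilted by the same angle and the image corners show triangular fill wedges — a whole-image rotation by a non-right angle.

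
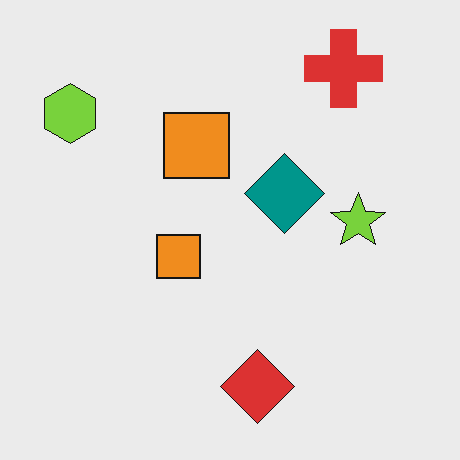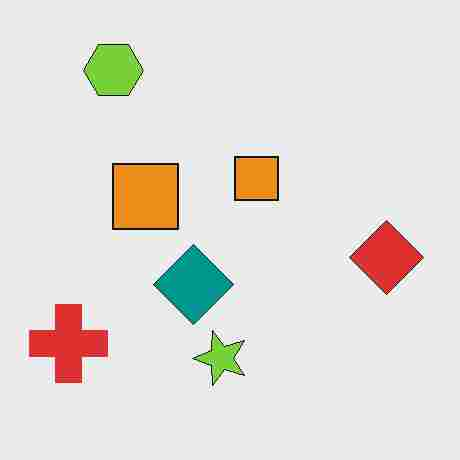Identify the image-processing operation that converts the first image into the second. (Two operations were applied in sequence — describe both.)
Transposed (reflected across the top-left ↔ bottom-right diagonal), then degraded with heavy JPEG compression.

Shapes have swapped their row and column positions — what was in the top-right is now in the bottom-left — a diagonal reflection. Blocky 8×8 compression artifacts appear around shape edges and the flat background shows ringing — characteristic JPEG degradation.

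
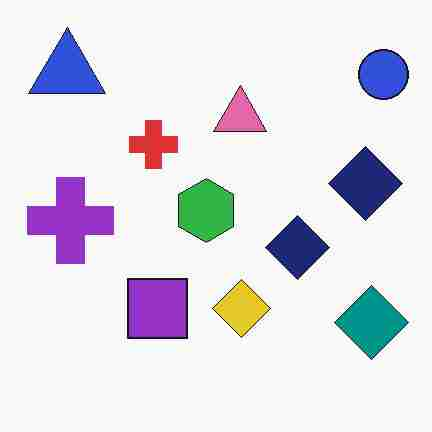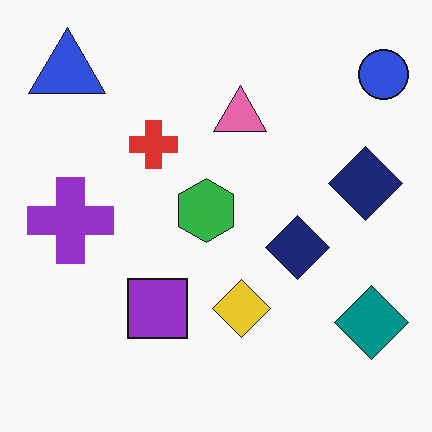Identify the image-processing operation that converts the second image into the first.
Heavily JPEG-compressed with obvious blocking artifacts.

Blocky 8×8 compression artifacts appear around shape edges and the flat background shows ringing — characteristic JPEG degradation.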